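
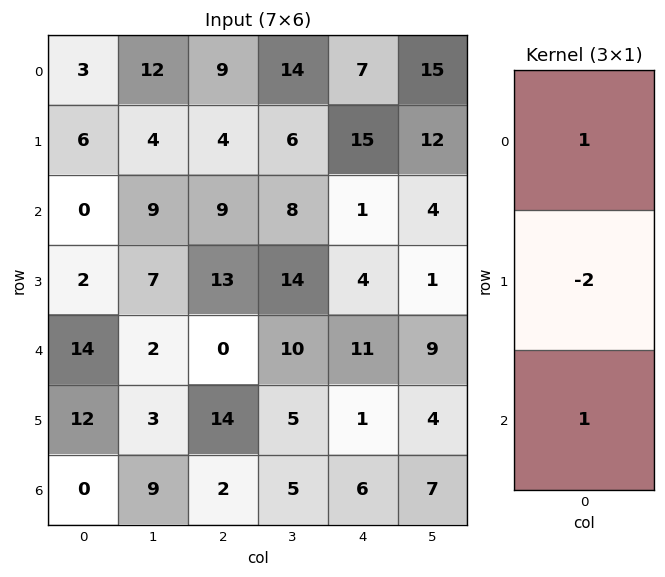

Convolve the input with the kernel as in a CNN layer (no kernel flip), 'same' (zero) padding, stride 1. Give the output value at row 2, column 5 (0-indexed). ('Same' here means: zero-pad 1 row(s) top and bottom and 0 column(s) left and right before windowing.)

The receptive field on the zero-padded input at this output position is [12 / 4 / 1]. Elementwise product with the kernel and sum: 12·1 + 4·-2 + 1·1.

5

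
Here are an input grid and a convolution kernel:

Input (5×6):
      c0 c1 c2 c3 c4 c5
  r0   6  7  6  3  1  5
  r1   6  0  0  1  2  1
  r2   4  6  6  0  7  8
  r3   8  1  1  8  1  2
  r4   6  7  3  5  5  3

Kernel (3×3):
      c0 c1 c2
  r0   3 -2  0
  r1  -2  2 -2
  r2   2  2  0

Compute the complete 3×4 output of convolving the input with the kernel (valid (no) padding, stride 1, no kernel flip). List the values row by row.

Output[0,0]: The receptive field on the input at this output position is [6 7 6 / 6 0 0 / 4 6 6]. Elementwise product with the kernel and sum: 6·3 + 7·-2 + 6·-2 + 0·2 + 0·-2 + 4·2 + 6·2.
Output[0,1]: The receptive field on the input at this output position is [7 6 3 / 0 0 1 / 6 6 0]. Elementwise product with the kernel and sum: 7·3 + 6·-2 + 0·-2 + 0·2 + 1·-2 + 6·2 + 6·2.

12 31 22 21
28 4 -10 15
10 10 46 -12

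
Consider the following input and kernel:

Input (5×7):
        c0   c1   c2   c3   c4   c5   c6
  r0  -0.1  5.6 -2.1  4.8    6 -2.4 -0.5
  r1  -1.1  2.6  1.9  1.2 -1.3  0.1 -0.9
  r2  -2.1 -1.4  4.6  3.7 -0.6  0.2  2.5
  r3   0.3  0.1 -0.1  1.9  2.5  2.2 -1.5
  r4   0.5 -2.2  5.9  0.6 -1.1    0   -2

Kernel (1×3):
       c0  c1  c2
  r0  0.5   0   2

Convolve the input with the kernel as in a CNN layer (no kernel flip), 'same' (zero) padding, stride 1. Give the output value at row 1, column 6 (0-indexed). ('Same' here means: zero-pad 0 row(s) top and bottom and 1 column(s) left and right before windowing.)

The receptive field on the zero-padded input at this output position is [0.1 -0.9 0]. Elementwise product with the kernel and sum: 0.1·0.5 + 0·2.

0.05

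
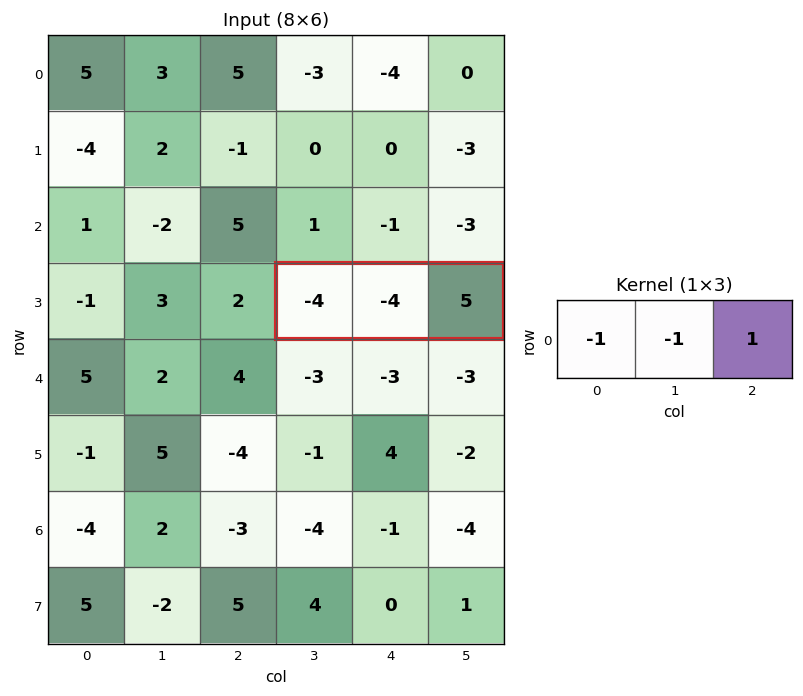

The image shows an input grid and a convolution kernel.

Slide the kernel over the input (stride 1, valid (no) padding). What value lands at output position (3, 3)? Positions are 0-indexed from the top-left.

13

The receptive field on the input at this output position is [-4 -4 5]. Elementwise product with the kernel and sum: -4·-1 + -4·-1 + 5·1.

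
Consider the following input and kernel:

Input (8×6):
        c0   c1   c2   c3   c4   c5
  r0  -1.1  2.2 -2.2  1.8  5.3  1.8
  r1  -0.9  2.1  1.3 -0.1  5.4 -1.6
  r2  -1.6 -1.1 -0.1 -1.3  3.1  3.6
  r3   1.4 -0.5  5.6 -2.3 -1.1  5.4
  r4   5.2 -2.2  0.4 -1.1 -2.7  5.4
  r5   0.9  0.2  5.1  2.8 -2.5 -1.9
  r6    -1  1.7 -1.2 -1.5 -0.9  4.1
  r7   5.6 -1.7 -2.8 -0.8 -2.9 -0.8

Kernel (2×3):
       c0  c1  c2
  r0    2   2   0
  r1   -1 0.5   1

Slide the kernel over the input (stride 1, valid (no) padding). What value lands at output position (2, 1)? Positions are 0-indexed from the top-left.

The receptive field on the input at this output position is [-1.1 -0.1 -1.3 / -0.5 5.6 -2.3]. Elementwise product with the kernel and sum: -1.1·2 + -0.1·2 + -0.5·-1 + 5.6·0.5 + -2.3·1.

-1.4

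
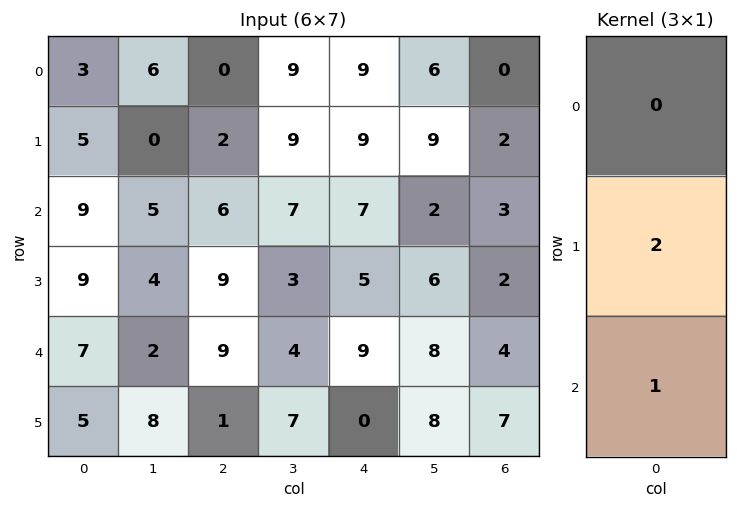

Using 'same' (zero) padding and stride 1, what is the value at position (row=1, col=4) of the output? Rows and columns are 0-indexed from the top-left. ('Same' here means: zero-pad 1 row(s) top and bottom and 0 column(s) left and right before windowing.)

The receptive field on the zero-padded input at this output position is [9 / 9 / 7]. Elementwise product with the kernel and sum: 9·2 + 7·1.

25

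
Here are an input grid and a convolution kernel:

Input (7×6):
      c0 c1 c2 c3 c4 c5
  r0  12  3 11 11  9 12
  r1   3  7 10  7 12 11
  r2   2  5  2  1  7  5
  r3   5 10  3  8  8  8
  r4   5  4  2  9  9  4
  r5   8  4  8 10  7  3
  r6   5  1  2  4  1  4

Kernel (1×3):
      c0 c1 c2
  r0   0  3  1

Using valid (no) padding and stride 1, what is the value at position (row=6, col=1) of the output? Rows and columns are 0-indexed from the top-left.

The receptive field on the input at this output position is [1 2 4]. Elementwise product with the kernel and sum: 2·3 + 4·1.

10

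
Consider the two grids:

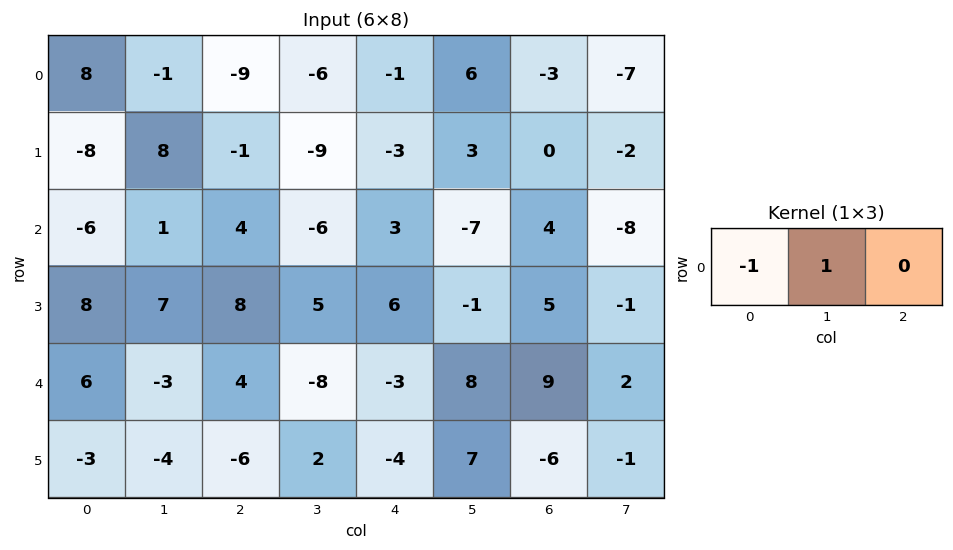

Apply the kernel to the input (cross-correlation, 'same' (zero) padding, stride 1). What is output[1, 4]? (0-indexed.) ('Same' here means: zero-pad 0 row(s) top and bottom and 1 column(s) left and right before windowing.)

6

The receptive field on the zero-padded input at this output position is [-9 -3 3]. Elementwise product with the kernel and sum: -9·-1 + -3·1.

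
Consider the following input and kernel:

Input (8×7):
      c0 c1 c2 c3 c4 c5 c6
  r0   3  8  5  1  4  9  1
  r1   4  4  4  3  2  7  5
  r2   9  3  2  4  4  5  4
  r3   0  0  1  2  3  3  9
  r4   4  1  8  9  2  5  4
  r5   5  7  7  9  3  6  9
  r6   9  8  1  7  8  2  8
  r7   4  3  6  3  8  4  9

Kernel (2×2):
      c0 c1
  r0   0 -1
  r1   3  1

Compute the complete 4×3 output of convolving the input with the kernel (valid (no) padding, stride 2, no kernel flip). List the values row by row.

Output[0,0]: The receptive field on the input at this output position is [3 8 / 4 4]. Elementwise product with the kernel and sum: 8·-1 + 4·3 + 4·1.
Output[0,1]: The receptive field on the input at this output position is [5 1 / 4 3]. Elementwise product with the kernel and sum: 1·-1 + 4·3 + 3·1.

8 14 4
-3 1 7
21 21 10
7 14 26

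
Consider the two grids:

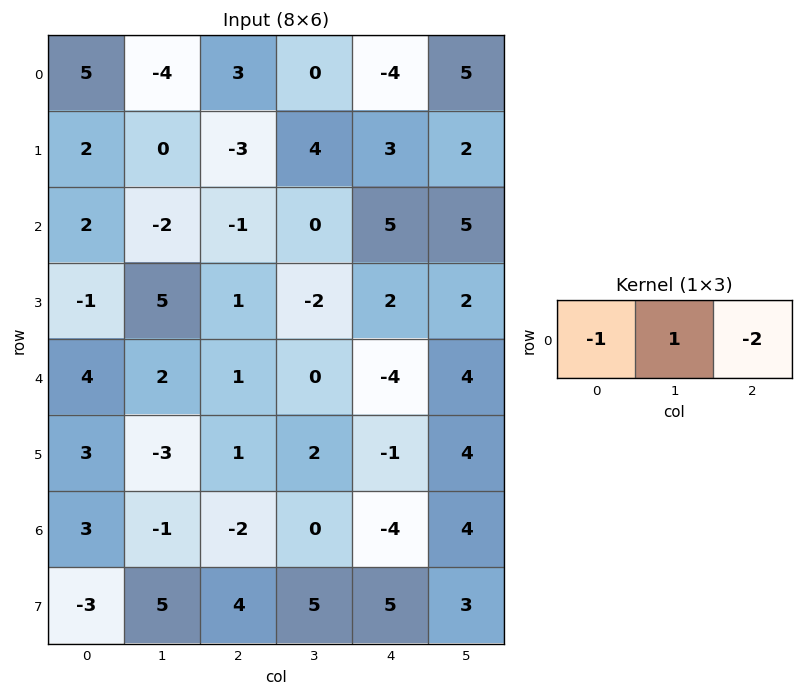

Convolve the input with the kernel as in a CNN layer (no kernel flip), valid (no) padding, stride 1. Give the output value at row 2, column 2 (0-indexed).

-9

The receptive field on the input at this output position is [-1 0 5]. Elementwise product with the kernel and sum: -1·-1 + 0·1 + 5·-2.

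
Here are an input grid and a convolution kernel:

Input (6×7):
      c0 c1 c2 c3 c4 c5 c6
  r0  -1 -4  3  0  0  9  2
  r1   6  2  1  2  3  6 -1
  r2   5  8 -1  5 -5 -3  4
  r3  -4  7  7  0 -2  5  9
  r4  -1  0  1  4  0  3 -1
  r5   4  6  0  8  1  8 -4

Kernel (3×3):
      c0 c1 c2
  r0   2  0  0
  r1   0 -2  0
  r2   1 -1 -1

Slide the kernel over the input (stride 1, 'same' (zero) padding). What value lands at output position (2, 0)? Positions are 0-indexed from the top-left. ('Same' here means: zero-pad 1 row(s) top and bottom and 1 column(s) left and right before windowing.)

-13

The receptive field on the zero-padded input at this output position is [0 6 2 / 0 5 8 / 0 -4 7]. Elementwise product with the kernel and sum: 0·2 + 5·-2 + 0·1 + -4·-1 + 7·-1.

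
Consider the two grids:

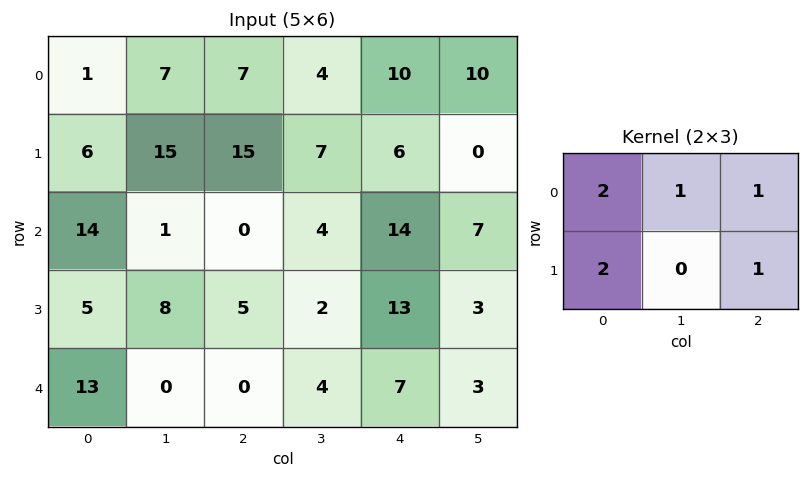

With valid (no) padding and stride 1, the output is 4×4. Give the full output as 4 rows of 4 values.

43 62 64 42
70 58 57 35
44 24 41 36
49 27 32 31

Output[0,0]: The receptive field on the input at this output position is [1 7 7 / 6 15 15]. Elementwise product with the kernel and sum: 1·2 + 7·1 + 7·1 + 6·2 + 15·1.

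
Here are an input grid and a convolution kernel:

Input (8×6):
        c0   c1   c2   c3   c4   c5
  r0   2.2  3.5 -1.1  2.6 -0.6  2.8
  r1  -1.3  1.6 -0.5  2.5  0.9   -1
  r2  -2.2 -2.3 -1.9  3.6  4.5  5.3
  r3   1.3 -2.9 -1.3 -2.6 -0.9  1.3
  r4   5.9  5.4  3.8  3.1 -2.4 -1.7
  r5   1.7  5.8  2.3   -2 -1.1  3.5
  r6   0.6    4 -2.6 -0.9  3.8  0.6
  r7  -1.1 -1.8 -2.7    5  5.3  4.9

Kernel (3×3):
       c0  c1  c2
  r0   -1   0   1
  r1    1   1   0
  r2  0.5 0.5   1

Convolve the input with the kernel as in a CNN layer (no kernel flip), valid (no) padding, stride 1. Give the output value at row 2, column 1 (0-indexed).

The receptive field on the input at this output position is [-2.3 -1.9 3.6 / -2.9 -1.3 -2.6 / 5.4 3.8 3.1]. Elementwise product with the kernel and sum: -2.3·-1 + 3.6·1 + -2.9·1 + -1.3·1 + 5.4·0.5 + 3.8·0.5 + 3.1·1.

9.4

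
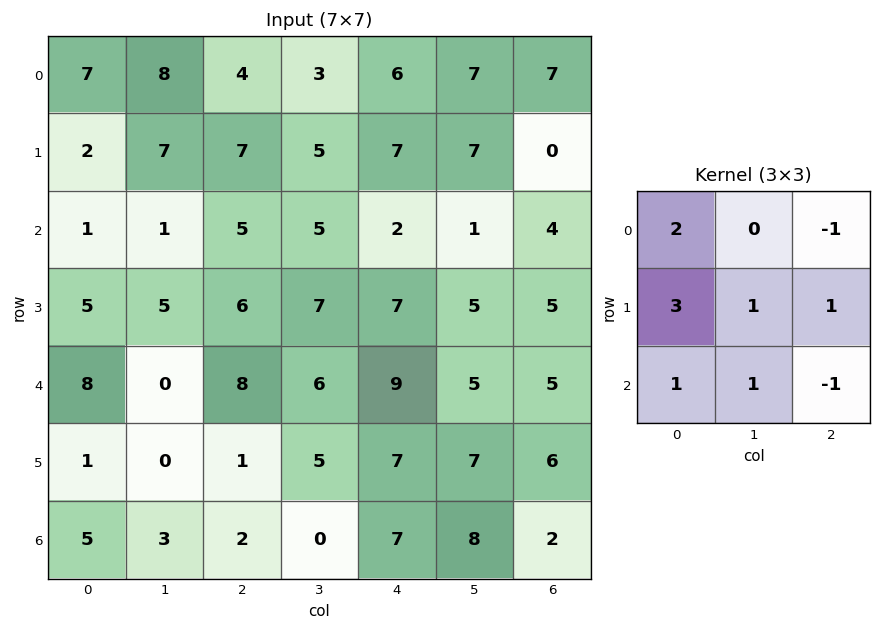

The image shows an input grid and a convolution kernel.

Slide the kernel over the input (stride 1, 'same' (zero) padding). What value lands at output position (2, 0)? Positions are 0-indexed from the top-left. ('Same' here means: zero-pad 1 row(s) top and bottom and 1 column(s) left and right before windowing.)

-5

The receptive field on the zero-padded input at this output position is [0 2 7 / 0 1 1 / 0 5 5]. Elementwise product with the kernel and sum: 0·2 + 7·-1 + 0·3 + 1·1 + 1·1 + 0·1 + 5·1 + 5·-1.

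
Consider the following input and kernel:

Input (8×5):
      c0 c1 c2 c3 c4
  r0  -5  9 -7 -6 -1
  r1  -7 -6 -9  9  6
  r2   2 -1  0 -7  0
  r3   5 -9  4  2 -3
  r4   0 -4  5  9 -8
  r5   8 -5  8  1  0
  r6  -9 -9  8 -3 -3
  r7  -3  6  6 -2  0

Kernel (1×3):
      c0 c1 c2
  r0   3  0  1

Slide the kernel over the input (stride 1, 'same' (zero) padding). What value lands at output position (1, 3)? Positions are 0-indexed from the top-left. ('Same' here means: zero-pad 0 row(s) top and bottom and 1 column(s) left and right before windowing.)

The receptive field on the zero-padded input at this output position is [-9 9 6]. Elementwise product with the kernel and sum: -9·3 + 6·1.

-21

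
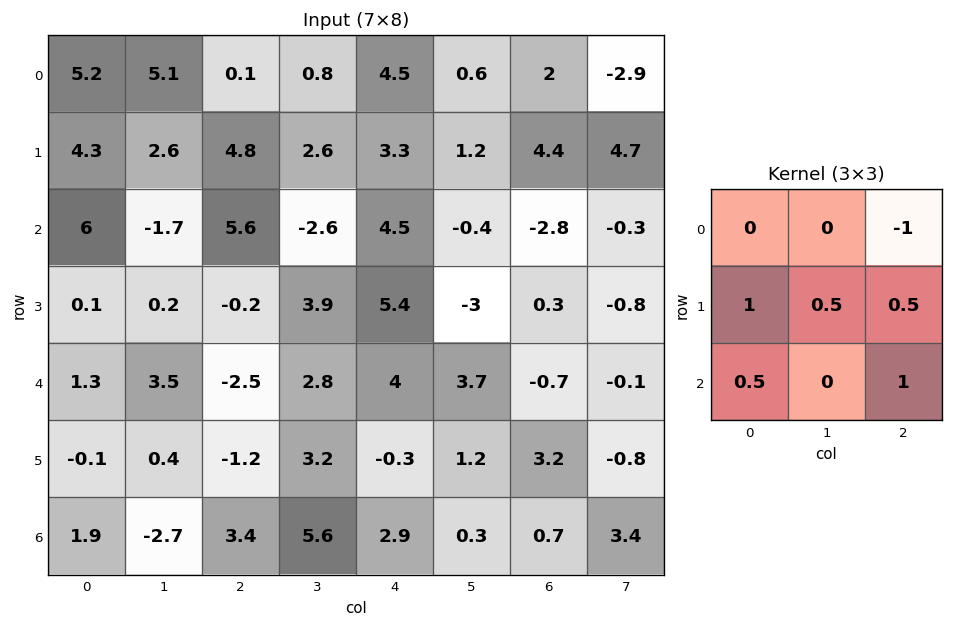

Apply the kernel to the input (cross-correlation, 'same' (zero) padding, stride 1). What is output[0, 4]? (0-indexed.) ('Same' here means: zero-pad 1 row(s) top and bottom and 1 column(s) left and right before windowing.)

5.85

The receptive field on the zero-padded input at this output position is [0 0 0 / 0.8 4.5 0.6 / 2.6 3.3 1.2]. Elementwise product with the kernel and sum: 0·-1 + 0.8·1 + 4.5·0.5 + 0.6·0.5 + 2.6·0.5 + 1.2·1.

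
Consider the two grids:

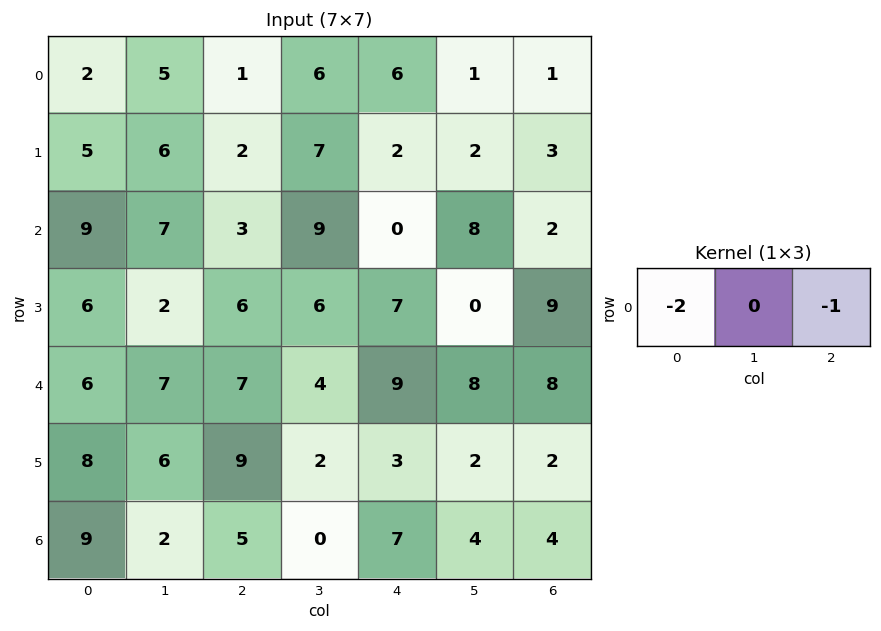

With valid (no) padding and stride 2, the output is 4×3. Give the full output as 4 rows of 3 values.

Output[0,0]: The receptive field on the input at this output position is [2 5 1]. Elementwise product with the kernel and sum: 2·-2 + 1·-1.

-5 -8 -13
-21 -6 -2
-19 -23 -26
-23 -17 -18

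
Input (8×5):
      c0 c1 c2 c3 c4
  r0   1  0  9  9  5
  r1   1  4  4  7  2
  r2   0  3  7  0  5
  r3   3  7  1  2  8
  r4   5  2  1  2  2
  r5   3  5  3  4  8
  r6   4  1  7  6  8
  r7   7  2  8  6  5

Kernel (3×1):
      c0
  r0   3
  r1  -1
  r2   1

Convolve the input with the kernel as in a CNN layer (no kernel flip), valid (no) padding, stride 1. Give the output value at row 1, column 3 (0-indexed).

The receptive field on the input at this output position is [7 / 0 / 2]. Elementwise product with the kernel and sum: 7·3 + 0·-1 + 2·1.

23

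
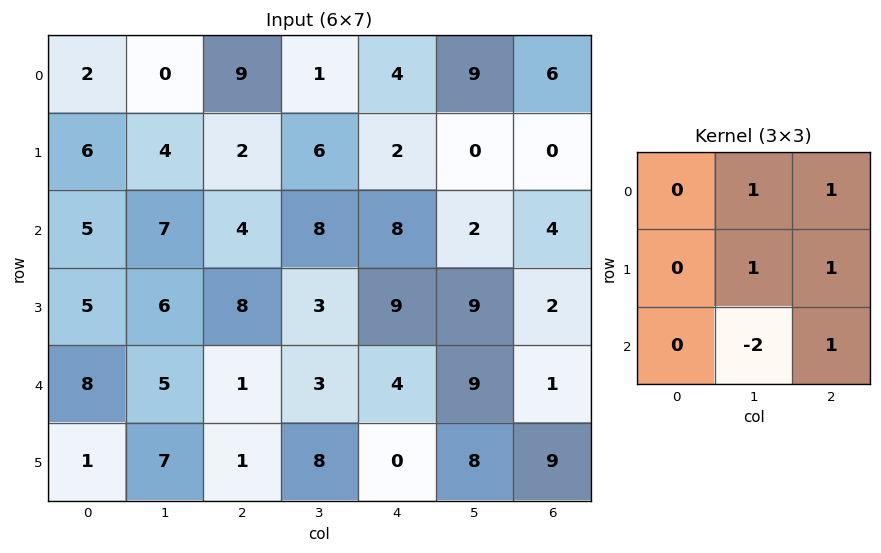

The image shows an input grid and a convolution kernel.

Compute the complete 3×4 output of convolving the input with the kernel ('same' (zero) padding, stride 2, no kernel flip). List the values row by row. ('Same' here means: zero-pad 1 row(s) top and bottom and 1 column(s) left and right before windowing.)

-6 12 9 6
18 7 3 0
29 21 39 -15

Output[0,0]: The receptive field on the zero-padded input at this output position is [0 0 0 / 0 2 0 / 0 6 4]. Elementwise product with the kernel and sum: 0·1 + 0·1 + 2·1 + 0·1 + 6·-2 + 4·1.
Output[0,1]: The receptive field on the zero-padded input at this output position is [0 0 0 / 0 9 1 / 4 2 6]. Elementwise product with the kernel and sum: 0·1 + 0·1 + 9·1 + 1·1 + 2·-2 + 6·1.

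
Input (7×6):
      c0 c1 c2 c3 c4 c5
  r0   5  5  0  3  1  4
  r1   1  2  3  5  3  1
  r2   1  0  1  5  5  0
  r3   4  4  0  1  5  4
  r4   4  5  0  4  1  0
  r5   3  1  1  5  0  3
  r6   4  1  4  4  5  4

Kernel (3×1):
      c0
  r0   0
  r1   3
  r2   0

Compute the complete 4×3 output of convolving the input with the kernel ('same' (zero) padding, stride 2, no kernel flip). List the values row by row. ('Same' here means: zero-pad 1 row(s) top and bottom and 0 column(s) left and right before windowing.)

Output[0,0]: The receptive field on the zero-padded input at this output position is [0 / 5 / 1]. Elementwise product with the kernel and sum: 5·3.

15 0 3
3 3 15
12 0 3
12 12 15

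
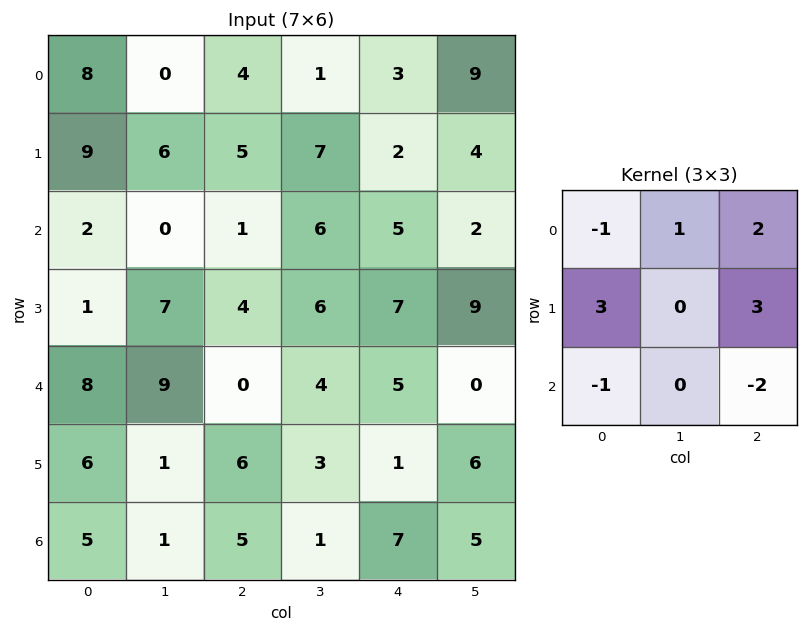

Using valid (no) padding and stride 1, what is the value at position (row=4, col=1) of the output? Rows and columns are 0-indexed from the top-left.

The receptive field on the input at this output position is [9 0 4 / 1 6 3 / 1 5 1]. Elementwise product with the kernel and sum: 9·-1 + 0·1 + 4·2 + 1·3 + 3·3 + 1·-1 + 1·-2.

8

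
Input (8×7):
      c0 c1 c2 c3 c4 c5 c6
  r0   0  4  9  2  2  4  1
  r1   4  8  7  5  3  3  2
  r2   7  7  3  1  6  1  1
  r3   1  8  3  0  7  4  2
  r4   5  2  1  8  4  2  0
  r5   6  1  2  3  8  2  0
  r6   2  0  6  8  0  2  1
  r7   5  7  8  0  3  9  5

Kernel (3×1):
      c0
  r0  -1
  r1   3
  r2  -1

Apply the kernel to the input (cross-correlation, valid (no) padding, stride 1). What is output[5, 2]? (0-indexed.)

8

The receptive field on the input at this output position is [2 / 6 / 8]. Elementwise product with the kernel and sum: 2·-1 + 6·3 + 8·-1.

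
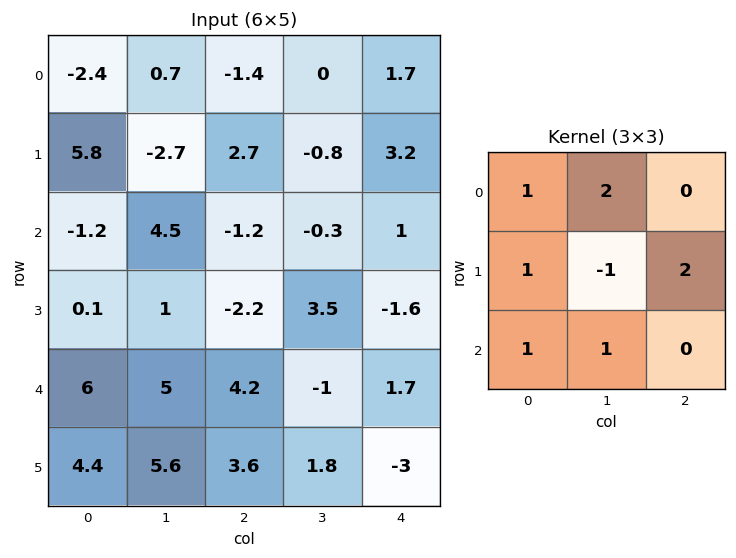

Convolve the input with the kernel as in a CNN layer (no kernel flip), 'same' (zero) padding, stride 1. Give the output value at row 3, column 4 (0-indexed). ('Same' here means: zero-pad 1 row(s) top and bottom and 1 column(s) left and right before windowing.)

The receptive field on the zero-padded input at this output position is [-0.3 1 0 / 3.5 -1.6 0 / -1 1.7 0]. Elementwise product with the kernel and sum: -0.3·1 + 1·2 + 3.5·1 + -1.6·-1 + 0·2 + -1·1 + 1.7·1.

7.5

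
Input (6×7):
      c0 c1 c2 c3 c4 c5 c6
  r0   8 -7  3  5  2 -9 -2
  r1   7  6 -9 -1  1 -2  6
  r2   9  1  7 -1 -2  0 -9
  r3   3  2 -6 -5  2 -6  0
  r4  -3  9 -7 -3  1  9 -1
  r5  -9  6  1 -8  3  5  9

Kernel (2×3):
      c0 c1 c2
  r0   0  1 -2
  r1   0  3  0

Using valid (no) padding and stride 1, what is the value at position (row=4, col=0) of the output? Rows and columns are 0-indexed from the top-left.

41

The receptive field on the input at this output position is [-3 9 -7 / -9 6 1]. Elementwise product with the kernel and sum: 9·1 + -7·-2 + 6·3.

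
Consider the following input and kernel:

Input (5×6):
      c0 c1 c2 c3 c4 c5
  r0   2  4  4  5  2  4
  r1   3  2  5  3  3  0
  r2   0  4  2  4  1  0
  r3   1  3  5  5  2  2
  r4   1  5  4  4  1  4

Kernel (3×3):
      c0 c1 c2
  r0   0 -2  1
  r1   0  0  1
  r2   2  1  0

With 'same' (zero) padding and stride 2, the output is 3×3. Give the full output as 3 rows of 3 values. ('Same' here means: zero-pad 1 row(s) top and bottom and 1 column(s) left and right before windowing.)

Output[0,0]: The receptive field on the zero-padded input at this output position is [0 0 0 / 0 2 4 / 0 3 2]. Elementwise product with the kernel and sum: 0·-2 + 0·1 + 4·1 + 0·2 + 3·1.

7 14 13
1 8 6
6 -1 2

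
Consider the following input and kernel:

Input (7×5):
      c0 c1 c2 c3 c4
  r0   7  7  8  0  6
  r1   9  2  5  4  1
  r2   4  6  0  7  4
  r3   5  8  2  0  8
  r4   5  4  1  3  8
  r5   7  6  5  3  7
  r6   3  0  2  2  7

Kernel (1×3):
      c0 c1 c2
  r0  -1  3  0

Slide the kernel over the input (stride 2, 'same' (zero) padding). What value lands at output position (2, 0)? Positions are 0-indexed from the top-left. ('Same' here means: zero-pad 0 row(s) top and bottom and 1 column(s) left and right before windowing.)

The receptive field on the zero-padded input at this output position is [0 5 4]. Elementwise product with the kernel and sum: 0·-1 + 5·3.

15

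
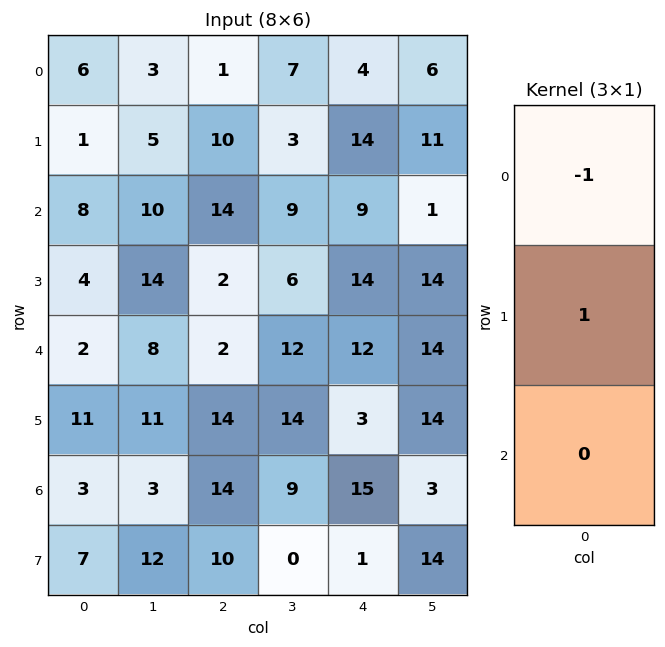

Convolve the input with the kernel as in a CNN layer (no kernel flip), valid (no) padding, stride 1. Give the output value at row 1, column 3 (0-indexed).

6

The receptive field on the input at this output position is [3 / 9 / 6]. Elementwise product with the kernel and sum: 3·-1 + 9·1.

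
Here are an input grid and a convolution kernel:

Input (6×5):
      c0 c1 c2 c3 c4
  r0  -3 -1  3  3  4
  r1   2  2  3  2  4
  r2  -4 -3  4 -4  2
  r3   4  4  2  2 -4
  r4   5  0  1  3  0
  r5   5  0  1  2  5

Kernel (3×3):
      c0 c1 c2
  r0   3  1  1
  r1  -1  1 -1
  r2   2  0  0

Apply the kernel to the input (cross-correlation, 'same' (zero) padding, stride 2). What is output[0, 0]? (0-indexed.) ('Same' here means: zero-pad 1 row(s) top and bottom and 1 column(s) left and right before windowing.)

-2

The receptive field on the zero-padded input at this output position is [0 0 0 / 0 -3 -1 / 0 2 2]. Elementwise product with the kernel and sum: 0·3 + 0·1 + 0·1 + 0·-1 + -3·1 + -1·-1 + 0·2.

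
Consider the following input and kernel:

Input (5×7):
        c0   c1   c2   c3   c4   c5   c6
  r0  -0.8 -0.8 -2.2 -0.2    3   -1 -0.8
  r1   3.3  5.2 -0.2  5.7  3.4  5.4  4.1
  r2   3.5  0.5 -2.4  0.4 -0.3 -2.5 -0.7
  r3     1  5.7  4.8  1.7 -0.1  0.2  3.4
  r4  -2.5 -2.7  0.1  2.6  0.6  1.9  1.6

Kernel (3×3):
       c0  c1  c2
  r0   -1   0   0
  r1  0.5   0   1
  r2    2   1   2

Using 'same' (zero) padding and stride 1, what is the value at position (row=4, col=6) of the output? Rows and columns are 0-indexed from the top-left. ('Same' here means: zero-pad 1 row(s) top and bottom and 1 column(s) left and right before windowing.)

The receptive field on the zero-padded input at this output position is [0.2 3.4 0 / 1.9 1.6 0 / 0 0 0]. Elementwise product with the kernel and sum: 0.2·-1 + 1.9·0.5 + 0·1 + 0·2 + 0·1 + 0·2.

0.75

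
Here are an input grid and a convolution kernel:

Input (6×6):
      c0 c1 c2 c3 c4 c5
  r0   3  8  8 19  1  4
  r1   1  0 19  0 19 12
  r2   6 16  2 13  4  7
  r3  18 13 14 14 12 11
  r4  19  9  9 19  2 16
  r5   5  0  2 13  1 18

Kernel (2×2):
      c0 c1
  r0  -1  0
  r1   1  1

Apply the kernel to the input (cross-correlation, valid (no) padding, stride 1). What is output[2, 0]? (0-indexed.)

The receptive field on the input at this output position is [6 16 / 18 13]. Elementwise product with the kernel and sum: 6·-1 + 18·1 + 13·1.

25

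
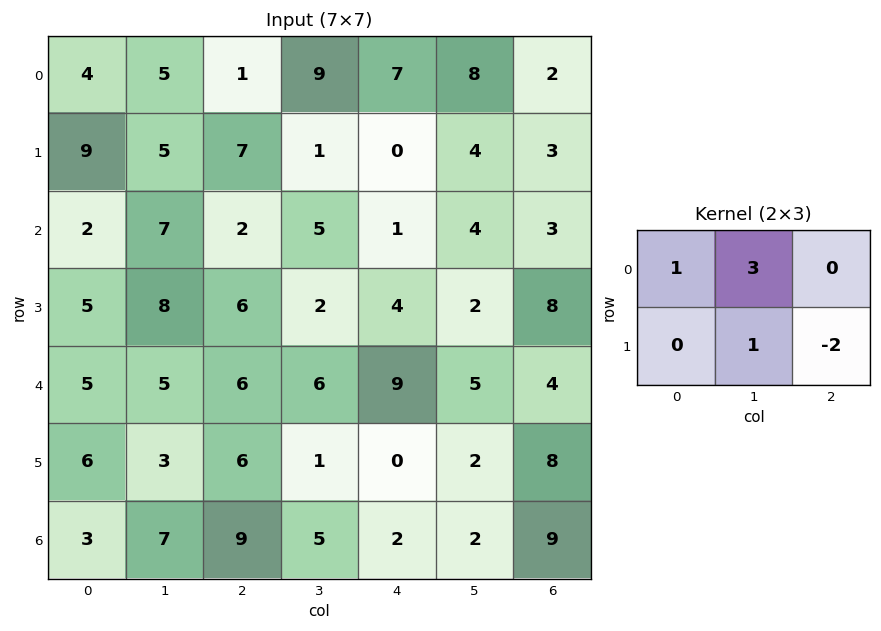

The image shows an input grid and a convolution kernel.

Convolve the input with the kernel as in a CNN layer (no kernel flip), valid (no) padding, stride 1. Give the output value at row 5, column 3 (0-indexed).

-1

The receptive field on the input at this output position is [1 0 2 / 5 2 2]. Elementwise product with the kernel and sum: 1·1 + 0·3 + 2·1 + 2·-2.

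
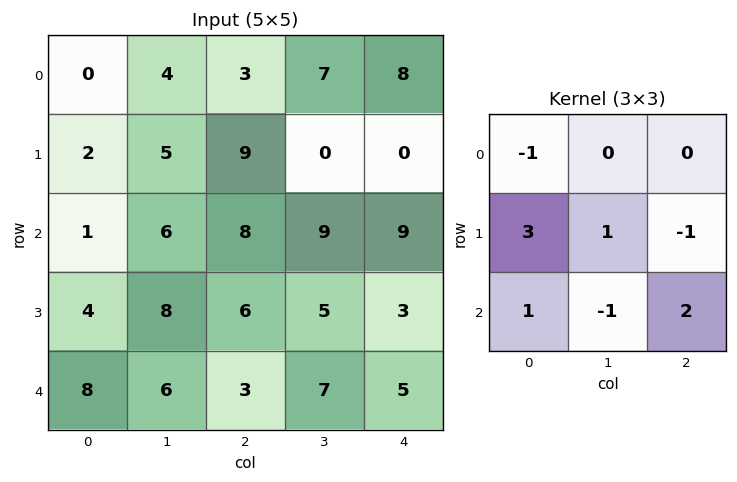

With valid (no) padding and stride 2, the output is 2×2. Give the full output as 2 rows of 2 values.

13 41
21 18

Output[0,0]: The receptive field on the input at this output position is [0 4 3 / 2 5 9 / 1 6 8]. Elementwise product with the kernel and sum: 0·-1 + 2·3 + 5·1 + 9·-1 + 1·1 + 6·-1 + 8·2.
Output[0,1]: The receptive field on the input at this output position is [3 7 8 / 9 0 0 / 8 9 9]. Elementwise product with the kernel and sum: 3·-1 + 9·3 + 0·1 + 0·-1 + 8·1 + 9·-1 + 9·2.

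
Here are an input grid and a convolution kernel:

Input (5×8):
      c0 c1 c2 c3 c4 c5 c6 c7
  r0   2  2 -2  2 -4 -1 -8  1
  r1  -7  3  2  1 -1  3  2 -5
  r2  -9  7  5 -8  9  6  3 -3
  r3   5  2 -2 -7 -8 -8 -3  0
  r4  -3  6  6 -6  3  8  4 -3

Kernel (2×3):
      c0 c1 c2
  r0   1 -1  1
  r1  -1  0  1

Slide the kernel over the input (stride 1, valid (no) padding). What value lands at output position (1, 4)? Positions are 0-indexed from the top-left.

-8

The receptive field on the input at this output position is [-1 3 2 / 9 6 3]. Elementwise product with the kernel and sum: -1·1 + 3·-1 + 2·1 + 9·-1 + 3·1.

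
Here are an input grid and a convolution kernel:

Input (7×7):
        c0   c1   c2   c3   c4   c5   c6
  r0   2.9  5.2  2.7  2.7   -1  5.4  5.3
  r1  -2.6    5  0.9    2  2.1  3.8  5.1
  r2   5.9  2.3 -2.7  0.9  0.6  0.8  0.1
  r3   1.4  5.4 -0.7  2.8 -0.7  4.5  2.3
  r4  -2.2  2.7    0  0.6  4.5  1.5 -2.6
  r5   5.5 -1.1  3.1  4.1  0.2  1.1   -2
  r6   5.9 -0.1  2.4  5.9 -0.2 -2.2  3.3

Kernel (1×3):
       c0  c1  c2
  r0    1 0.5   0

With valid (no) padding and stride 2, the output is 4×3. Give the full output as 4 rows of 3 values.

5.5 4.05 1.7
7.05 -2.25 1
-0.85 0.3 5.25
5.85 5.35 -1.3

Output[0,0]: The receptive field on the input at this output position is [2.9 5.2 2.7]. Elementwise product with the kernel and sum: 2.9·1 + 5.2·0.5.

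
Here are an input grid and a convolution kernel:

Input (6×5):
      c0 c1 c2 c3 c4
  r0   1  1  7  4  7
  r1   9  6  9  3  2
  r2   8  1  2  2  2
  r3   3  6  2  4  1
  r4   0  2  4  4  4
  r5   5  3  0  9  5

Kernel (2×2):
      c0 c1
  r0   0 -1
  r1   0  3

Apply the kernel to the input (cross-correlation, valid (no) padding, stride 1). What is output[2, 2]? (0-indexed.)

The receptive field on the input at this output position is [2 2 / 2 4]. Elementwise product with the kernel and sum: 2·-1 + 4·3.

10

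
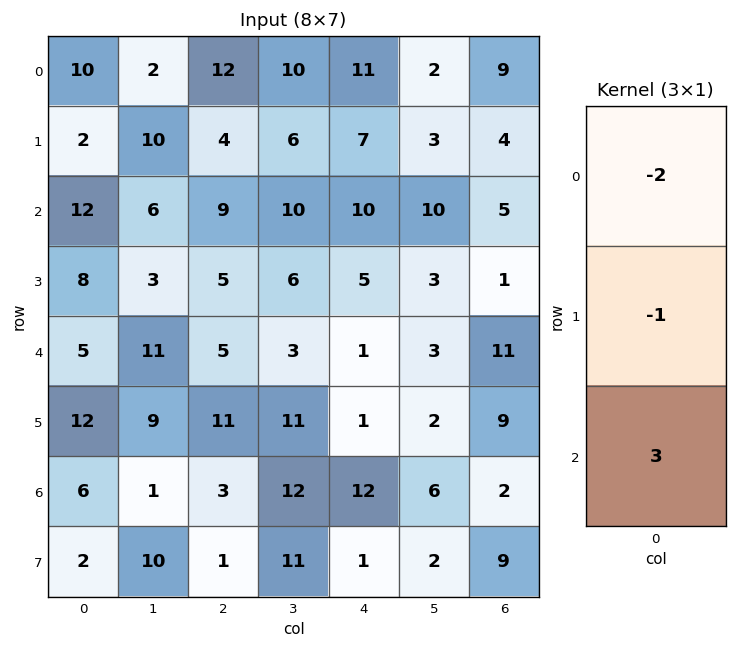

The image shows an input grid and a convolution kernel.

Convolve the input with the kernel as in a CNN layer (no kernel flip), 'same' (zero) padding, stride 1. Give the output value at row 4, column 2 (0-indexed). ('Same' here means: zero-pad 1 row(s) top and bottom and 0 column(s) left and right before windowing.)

The receptive field on the zero-padded input at this output position is [5 / 5 / 11]. Elementwise product with the kernel and sum: 5·-2 + 5·-1 + 11·3.

18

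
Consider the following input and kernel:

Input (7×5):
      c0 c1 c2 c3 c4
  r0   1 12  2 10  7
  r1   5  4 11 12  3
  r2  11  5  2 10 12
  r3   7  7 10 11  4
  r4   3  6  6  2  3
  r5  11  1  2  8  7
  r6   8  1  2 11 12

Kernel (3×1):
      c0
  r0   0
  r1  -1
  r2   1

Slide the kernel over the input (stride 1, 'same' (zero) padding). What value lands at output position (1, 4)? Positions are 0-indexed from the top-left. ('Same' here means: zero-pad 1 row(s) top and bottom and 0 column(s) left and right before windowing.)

9

The receptive field on the zero-padded input at this output position is [7 / 3 / 12]. Elementwise product with the kernel and sum: 3·-1 + 12·1.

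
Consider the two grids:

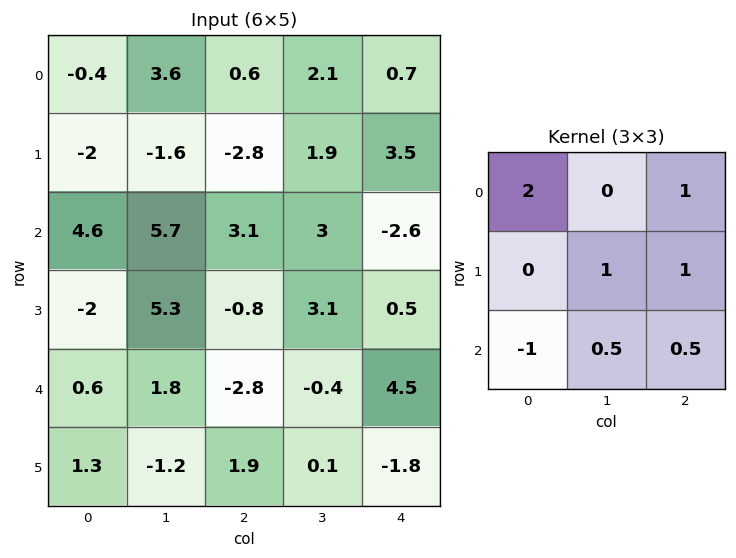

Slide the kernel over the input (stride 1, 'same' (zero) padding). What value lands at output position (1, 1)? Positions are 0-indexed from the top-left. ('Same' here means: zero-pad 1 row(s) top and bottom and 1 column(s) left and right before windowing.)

-4.8

The receptive field on the zero-padded input at this output position is [-0.4 3.6 0.6 / -2 -1.6 -2.8 / 4.6 5.7 3.1]. Elementwise product with the kernel and sum: -0.4·2 + 0.6·1 + -1.6·1 + -2.8·1 + 4.6·-1 + 5.7·0.5 + 3.1·0.5.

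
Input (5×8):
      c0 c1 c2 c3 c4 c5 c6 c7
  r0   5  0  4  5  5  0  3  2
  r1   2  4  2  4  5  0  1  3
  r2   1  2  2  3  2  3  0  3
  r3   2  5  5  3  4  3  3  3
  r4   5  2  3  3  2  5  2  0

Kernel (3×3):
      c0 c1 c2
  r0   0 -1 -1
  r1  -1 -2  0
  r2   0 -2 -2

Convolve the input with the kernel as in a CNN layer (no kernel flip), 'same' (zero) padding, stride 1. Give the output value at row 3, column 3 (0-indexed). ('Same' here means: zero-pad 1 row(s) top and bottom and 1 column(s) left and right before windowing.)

-26

The receptive field on the zero-padded input at this output position is [2 3 2 / 5 3 4 / 3 3 2]. Elementwise product with the kernel and sum: 3·-1 + 2·-1 + 5·-1 + 3·-2 + 3·-2 + 2·-2.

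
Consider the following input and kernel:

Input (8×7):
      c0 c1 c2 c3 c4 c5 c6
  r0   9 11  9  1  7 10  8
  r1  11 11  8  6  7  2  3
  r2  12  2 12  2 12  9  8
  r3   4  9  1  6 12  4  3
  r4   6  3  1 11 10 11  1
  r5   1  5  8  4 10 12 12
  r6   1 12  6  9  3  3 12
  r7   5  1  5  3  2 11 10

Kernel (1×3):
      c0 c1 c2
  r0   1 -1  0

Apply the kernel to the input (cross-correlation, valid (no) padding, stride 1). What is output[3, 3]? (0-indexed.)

-6

The receptive field on the input at this output position is [6 12 4]. Elementwise product with the kernel and sum: 6·1 + 12·-1.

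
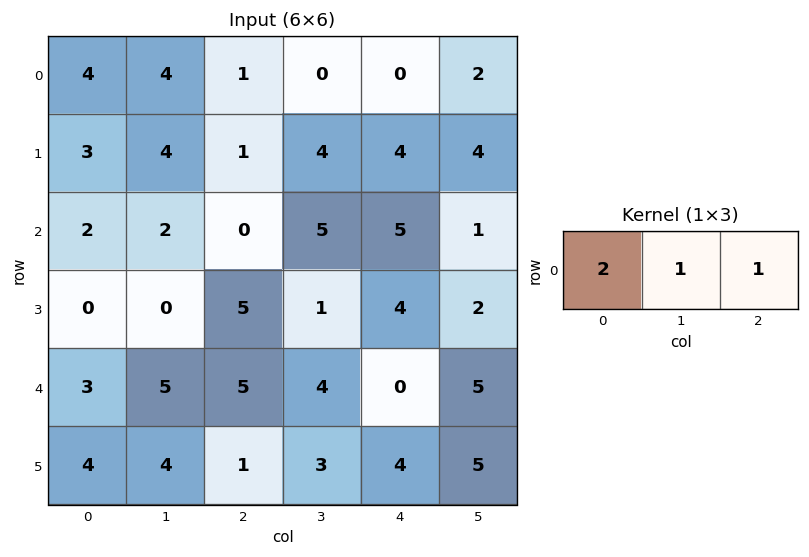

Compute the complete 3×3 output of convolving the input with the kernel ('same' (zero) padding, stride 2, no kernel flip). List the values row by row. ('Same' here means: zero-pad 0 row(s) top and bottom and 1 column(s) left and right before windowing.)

Output[0,0]: The receptive field on the zero-padded input at this output position is [0 4 4]. Elementwise product with the kernel and sum: 0·2 + 4·1 + 4·1.

8 9 2
4 9 16
8 19 13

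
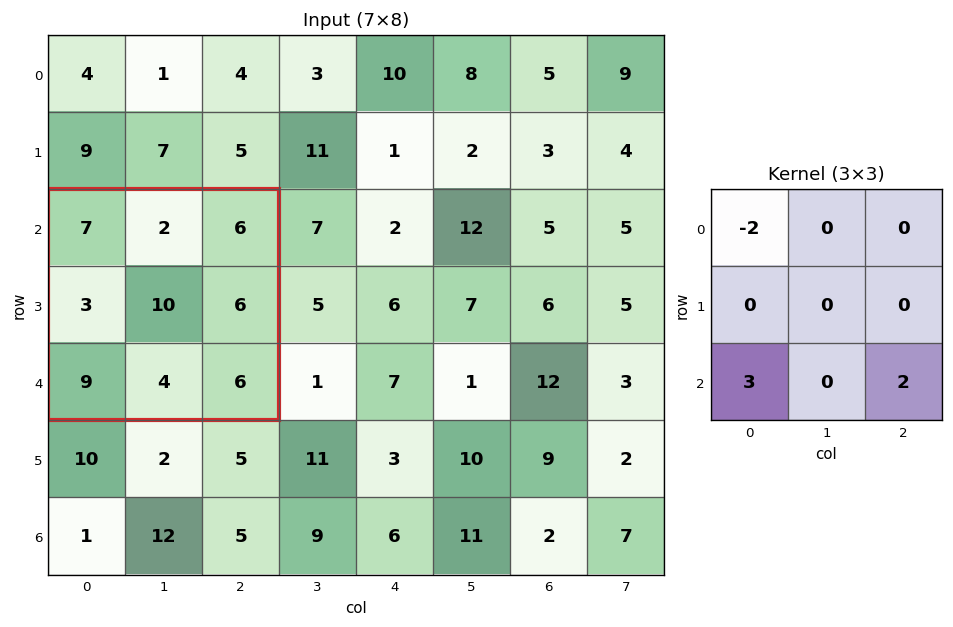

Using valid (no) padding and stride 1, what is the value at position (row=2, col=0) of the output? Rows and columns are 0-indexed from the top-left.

The receptive field on the input at this output position is [7 2 6 / 3 10 6 / 9 4 6]. Elementwise product with the kernel and sum: 7·-2 + 9·3 + 6·2.

25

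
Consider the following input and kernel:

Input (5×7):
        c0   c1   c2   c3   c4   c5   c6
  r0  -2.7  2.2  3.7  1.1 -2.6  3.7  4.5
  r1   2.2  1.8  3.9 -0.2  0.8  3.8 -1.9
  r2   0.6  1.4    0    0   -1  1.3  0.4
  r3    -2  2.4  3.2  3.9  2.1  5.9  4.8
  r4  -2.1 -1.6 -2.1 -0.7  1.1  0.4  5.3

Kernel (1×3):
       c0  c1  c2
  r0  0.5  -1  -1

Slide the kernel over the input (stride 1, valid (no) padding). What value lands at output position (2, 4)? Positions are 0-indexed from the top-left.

-2.2

The receptive field on the input at this output position is [-1 1.3 0.4]. Elementwise product with the kernel and sum: -1·0.5 + 1.3·-1 + 0.4·-1.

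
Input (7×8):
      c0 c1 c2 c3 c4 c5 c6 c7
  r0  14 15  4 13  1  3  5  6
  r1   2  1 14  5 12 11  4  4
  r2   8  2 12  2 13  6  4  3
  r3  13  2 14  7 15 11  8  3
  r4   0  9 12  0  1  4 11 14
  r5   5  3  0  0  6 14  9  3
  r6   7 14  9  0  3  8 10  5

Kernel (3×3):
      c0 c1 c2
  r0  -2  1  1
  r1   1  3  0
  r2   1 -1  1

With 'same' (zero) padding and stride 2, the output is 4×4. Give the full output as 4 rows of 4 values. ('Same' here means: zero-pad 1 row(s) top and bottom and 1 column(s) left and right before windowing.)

41 19 20 29
16 50 57 10
13 65 23 34
29 35 29 22

Output[0,0]: The receptive field on the zero-padded input at this output position is [0 0 0 / 0 14 15 / 0 2 1]. Elementwise product with the kernel and sum: 0·-2 + 0·1 + 0·1 + 0·1 + 14·3 + 0·1 + 2·-1 + 1·1.
Output[0,1]: The receptive field on the zero-padded input at this output position is [0 0 0 / 15 4 13 / 1 14 5]. Elementwise product with the kernel and sum: 0·-2 + 0·1 + 0·1 + 15·1 + 4·3 + 1·1 + 14·-1 + 5·1.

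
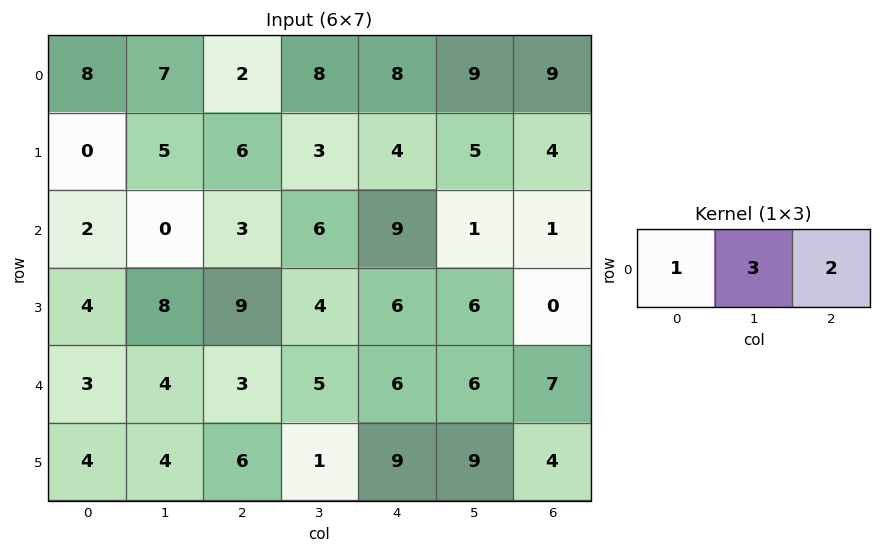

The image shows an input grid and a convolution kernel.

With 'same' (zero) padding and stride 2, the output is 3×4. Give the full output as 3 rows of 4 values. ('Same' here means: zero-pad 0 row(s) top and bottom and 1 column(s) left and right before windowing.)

Output[0,0]: The receptive field on the zero-padded input at this output position is [0 8 7]. Elementwise product with the kernel and sum: 0·1 + 8·3 + 7·2.
Output[0,1]: The receptive field on the zero-padded input at this output position is [7 2 8]. Elementwise product with the kernel and sum: 7·1 + 2·3 + 8·2.

38 29 50 36
6 21 35 4
17 23 35 27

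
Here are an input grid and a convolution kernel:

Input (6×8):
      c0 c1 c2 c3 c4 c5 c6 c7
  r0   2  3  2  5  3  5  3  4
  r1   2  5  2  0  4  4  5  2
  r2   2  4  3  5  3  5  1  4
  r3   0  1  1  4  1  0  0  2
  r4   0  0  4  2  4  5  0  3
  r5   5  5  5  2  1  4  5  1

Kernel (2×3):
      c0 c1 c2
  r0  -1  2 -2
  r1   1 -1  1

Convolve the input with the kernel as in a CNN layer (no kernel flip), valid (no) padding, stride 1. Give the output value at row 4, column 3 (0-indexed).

1

The receptive field on the input at this output position is [2 4 5 / 2 1 4]. Elementwise product with the kernel and sum: 2·-1 + 4·2 + 5·-2 + 2·1 + 1·-1 + 4·1.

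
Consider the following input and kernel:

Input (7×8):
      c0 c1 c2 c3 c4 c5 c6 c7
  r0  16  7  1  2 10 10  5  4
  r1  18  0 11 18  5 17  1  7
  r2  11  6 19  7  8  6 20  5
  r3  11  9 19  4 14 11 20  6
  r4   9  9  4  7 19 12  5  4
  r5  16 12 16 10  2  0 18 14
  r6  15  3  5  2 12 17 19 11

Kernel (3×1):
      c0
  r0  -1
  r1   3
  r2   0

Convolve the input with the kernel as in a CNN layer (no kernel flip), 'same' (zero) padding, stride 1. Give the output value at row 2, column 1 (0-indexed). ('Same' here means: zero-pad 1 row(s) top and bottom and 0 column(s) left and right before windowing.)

18

The receptive field on the zero-padded input at this output position is [0 / 6 / 9]. Elementwise product with the kernel and sum: 0·-1 + 6·3.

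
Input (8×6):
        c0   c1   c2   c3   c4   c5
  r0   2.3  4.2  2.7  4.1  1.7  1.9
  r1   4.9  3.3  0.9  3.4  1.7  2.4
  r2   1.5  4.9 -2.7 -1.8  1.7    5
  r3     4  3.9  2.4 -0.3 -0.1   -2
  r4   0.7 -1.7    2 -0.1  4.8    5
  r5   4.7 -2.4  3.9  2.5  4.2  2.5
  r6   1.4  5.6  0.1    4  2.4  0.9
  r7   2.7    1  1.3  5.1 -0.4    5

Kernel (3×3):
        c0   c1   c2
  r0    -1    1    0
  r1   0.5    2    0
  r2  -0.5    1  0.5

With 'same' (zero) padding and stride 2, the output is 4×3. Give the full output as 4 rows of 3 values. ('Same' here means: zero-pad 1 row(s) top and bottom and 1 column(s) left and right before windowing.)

Output[0,0]: The receptive field on the zero-padded input at this output position is [0 0 0 / 0 2.3 4.2 / 0 4.9 3.3]. Elementwise product with the kernel and sum: 0·-1 + 0·1 + 0·0.5 + 2.3·2 + 0·-0.5 + 4.9·1 + 3.3·0.5.

11.15 8.45 6.65
13.85 -5.05 -0.15
8.9 8 13.95
10.7 12.65 8.05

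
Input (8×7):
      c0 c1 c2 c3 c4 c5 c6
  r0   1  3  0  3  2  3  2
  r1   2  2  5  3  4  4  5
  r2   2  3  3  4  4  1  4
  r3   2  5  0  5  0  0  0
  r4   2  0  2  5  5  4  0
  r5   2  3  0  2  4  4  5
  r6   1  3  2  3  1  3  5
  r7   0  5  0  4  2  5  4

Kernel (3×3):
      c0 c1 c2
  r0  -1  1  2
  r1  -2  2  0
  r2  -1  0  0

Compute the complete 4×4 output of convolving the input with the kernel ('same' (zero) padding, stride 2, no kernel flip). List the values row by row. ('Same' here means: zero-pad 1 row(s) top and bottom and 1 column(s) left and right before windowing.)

2 -8 -5 -6
10 4 4 7
16 6 -7 -12
10 -6 2 0

Output[0,0]: The receptive field on the zero-padded input at this output position is [0 0 0 / 0 1 3 / 0 2 2]. Elementwise product with the kernel and sum: 0·-1 + 0·1 + 0·2 + 0·-2 + 1·2 + 0·-1.
Output[0,1]: The receptive field on the zero-padded input at this output position is [0 0 0 / 3 0 3 / 2 5 3]. Elementwise product with the kernel and sum: 0·-1 + 0·1 + 0·2 + 3·-2 + 0·2 + 2·-1.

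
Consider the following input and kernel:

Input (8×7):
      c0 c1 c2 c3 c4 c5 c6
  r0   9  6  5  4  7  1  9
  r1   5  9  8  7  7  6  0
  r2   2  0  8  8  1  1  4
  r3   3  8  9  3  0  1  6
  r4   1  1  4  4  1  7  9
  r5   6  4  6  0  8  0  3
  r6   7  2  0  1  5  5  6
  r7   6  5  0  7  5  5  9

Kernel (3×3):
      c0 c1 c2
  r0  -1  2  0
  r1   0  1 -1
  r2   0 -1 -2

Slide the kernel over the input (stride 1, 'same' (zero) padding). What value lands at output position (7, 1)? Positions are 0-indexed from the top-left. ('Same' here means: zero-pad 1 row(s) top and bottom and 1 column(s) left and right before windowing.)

The receptive field on the zero-padded input at this output position is [7 2 0 / 6 5 0 / 0 0 0]. Elementwise product with the kernel and sum: 7·-1 + 2·2 + 5·1 + 0·-1 + 0·-1 + 0·-2.

2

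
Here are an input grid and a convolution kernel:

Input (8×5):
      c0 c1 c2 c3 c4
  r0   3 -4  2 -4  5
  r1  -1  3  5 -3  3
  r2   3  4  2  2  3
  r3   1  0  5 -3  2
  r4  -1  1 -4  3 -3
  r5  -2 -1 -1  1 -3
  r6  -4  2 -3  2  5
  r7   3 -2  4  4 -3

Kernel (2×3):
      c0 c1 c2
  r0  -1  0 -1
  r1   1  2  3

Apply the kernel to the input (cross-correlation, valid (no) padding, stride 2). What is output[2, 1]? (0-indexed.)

The receptive field on the input at this output position is [-4 3 -3 / -1 1 -3]. Elementwise product with the kernel and sum: -4·-1 + -3·-1 + -1·1 + 1·2 + -3·3.

-1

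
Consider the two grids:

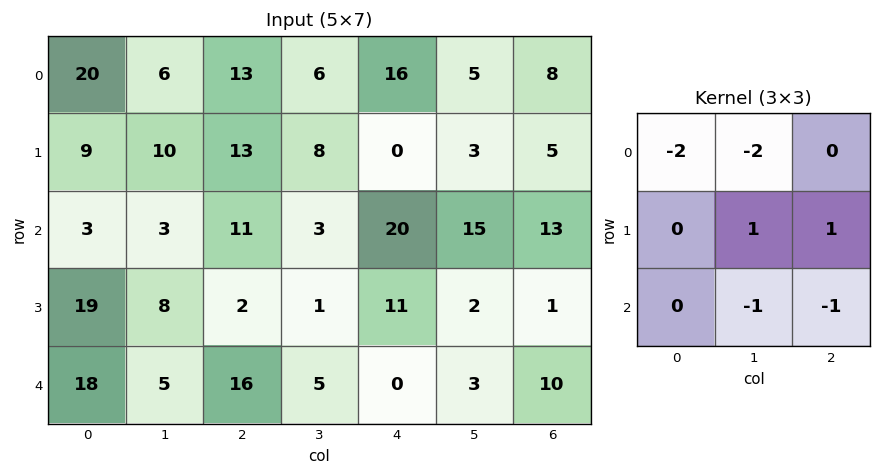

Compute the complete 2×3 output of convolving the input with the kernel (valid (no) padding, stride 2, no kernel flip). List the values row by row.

-43 -53 -62
-23 -21 -80

Output[0,0]: The receptive field on the input at this output position is [20 6 13 / 9 10 13 / 3 3 11]. Elementwise product with the kernel and sum: 20·-2 + 6·-2 + 10·1 + 13·1 + 3·-1 + 11·-1.
Output[0,1]: The receptive field on the input at this output position is [13 6 16 / 13 8 0 / 11 3 20]. Elementwise product with the kernel and sum: 13·-2 + 6·-2 + 8·1 + 0·1 + 3·-1 + 20·-1.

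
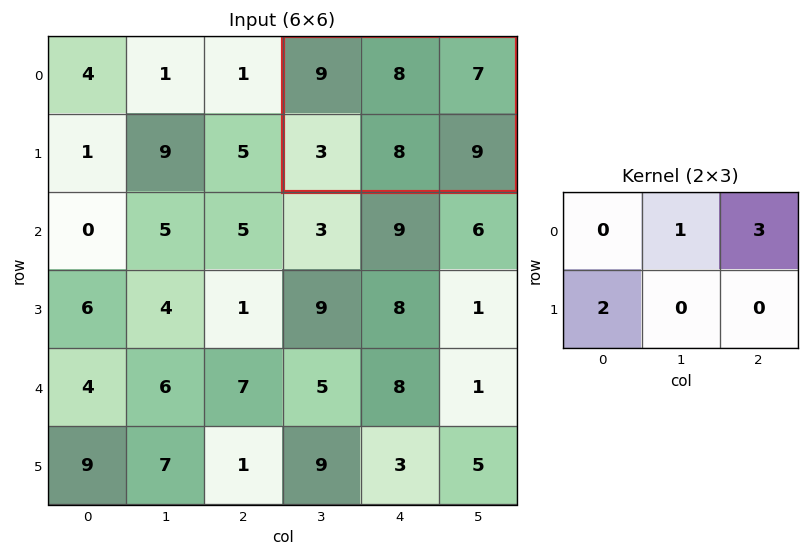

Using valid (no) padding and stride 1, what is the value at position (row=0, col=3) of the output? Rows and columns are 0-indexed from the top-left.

The receptive field on the input at this output position is [9 8 7 / 3 8 9]. Elementwise product with the kernel and sum: 8·1 + 7·3 + 3·2.

35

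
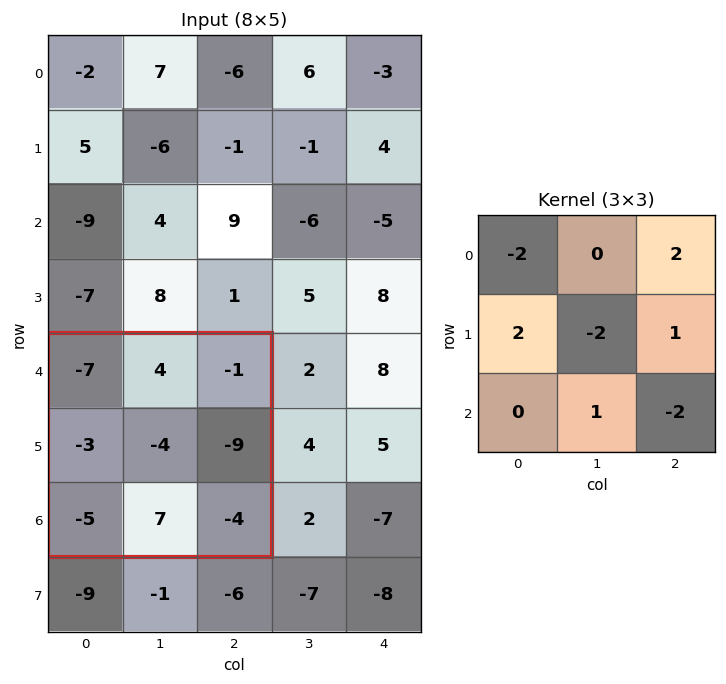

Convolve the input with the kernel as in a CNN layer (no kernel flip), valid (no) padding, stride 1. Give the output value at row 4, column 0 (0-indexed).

The receptive field on the input at this output position is [-7 4 -1 / -3 -4 -9 / -5 7 -4]. Elementwise product with the kernel and sum: -7·-2 + -1·2 + -3·2 + -4·-2 + -9·1 + 7·1 + -4·-2.

20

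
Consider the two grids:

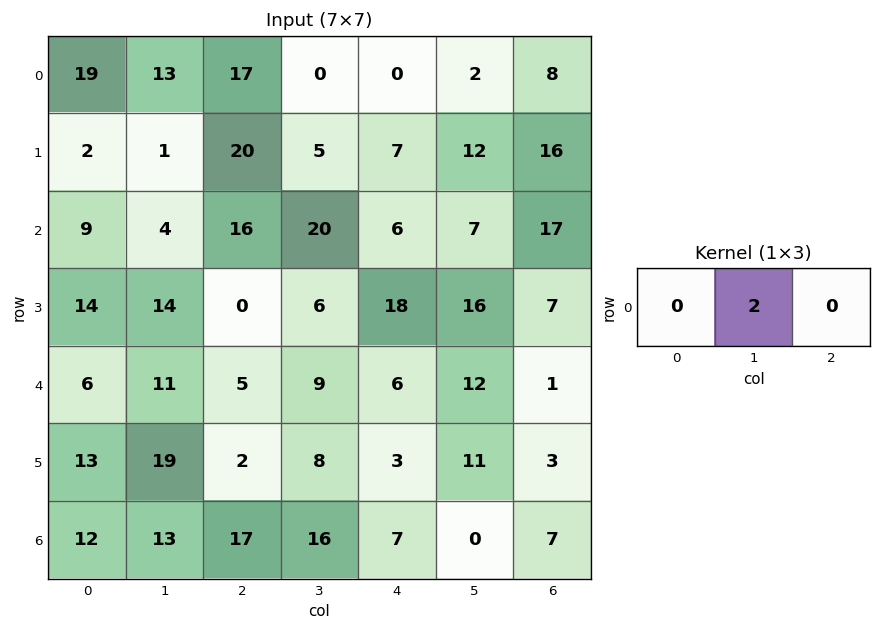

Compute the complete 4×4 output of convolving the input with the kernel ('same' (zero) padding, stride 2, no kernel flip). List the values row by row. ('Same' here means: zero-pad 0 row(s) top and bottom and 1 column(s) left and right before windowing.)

38 34 0 16
18 32 12 34
12 10 12 2
24 34 14 14

Output[0,0]: The receptive field on the zero-padded input at this output position is [0 19 13]. Elementwise product with the kernel and sum: 19·2.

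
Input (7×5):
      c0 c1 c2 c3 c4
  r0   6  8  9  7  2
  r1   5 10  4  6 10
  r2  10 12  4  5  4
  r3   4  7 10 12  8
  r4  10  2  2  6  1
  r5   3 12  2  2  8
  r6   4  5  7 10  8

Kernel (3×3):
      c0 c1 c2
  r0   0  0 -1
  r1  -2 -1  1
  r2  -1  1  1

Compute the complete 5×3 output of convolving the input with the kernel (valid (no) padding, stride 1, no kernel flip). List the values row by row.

Output[0,0]: The receptive field on the input at this output position is [6 8 9 / 5 10 4 / 10 12 4]. Elementwise product with the kernel and sum: 9·-1 + 5·-2 + 10·-1 + 4·1 + 10·-1 + 12·1 + 4·1.
Output[0,1]: The receptive field on the input at this output position is [8 9 7 / 10 4 6 / 12 4 5]. Elementwise product with the kernel and sum: 7·-1 + 10·-2 + 4·-1 + 6·1 + 12·-1 + 4·1 + 5·1.

-19 -28 -1
-19 -14 -9
-15 -11 -23
-19 -20 -9
-10 -18 12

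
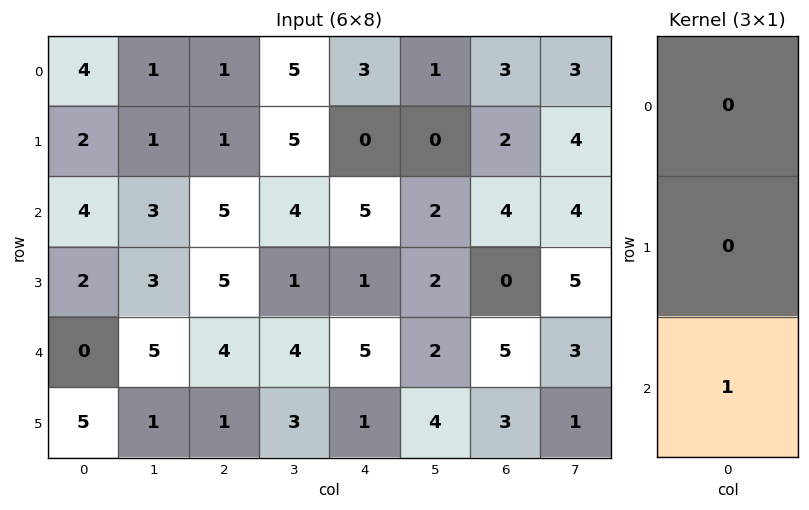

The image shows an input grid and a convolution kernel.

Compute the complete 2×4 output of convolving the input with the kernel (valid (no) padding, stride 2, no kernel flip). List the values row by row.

4 5 5 4
0 4 5 5

Output[0,0]: The receptive field on the input at this output position is [4 / 2 / 4]. Elementwise product with the kernel and sum: 4·1.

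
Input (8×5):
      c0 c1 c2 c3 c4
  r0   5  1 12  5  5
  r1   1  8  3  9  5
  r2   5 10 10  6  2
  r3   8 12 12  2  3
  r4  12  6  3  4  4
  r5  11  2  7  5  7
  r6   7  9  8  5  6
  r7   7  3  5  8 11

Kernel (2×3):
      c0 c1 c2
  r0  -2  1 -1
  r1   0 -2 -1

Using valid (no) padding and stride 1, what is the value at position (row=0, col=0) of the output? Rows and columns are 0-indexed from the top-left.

The receptive field on the input at this output position is [5 1 12 / 1 8 3]. Elementwise product with the kernel and sum: 5·-2 + 1·1 + 12·-1 + 8·-2 + 3·-1.

-40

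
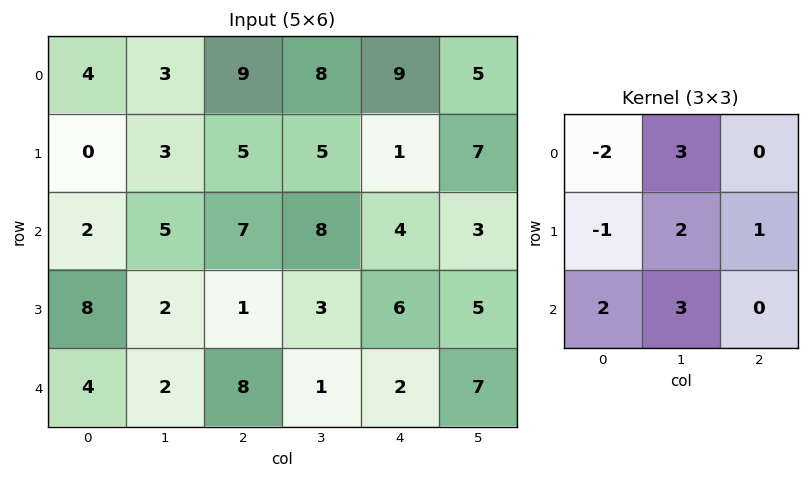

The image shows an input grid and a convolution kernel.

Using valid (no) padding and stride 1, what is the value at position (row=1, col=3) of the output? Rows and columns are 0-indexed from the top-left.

The receptive field on the input at this output position is [5 1 7 / 8 4 3 / 3 6 5]. Elementwise product with the kernel and sum: 5·-2 + 1·3 + 8·-1 + 4·2 + 3·1 + 3·2 + 6·3.

20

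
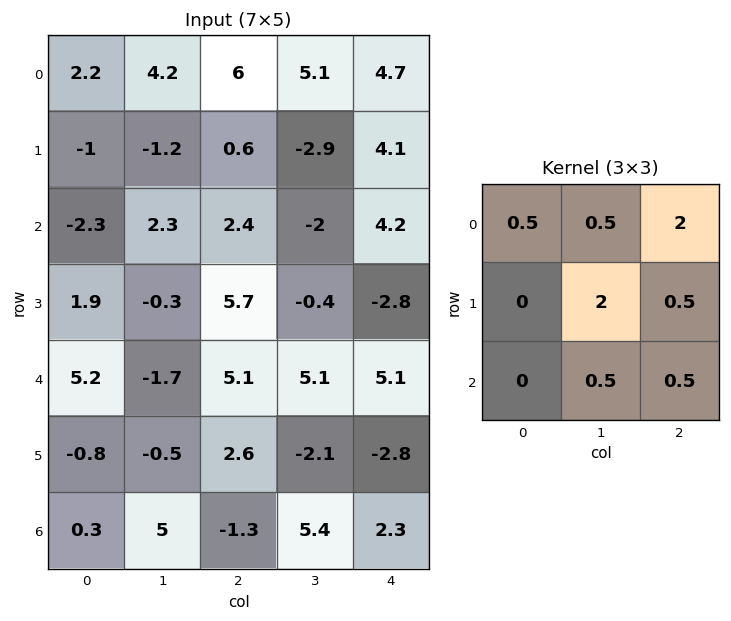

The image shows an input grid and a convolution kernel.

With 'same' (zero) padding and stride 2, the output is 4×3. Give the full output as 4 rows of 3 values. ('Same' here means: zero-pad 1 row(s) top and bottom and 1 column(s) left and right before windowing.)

5.4 13.4 11.45
-5.55 0.35 7.6
9.25 14.9 7.2
1.7 -3.05 2.15

Output[0,0]: The receptive field on the zero-padded input at this output position is [0 0 0 / 0 2.2 4.2 / 0 -1 -1.2]. Elementwise product with the kernel and sum: 0·0.5 + 0·0.5 + 0·2 + 2.2·2 + 4.2·0.5 + -1·0.5 + -1.2·0.5.
Output[0,1]: The receptive field on the zero-padded input at this output position is [0 0 0 / 4.2 6 5.1 / -1.2 0.6 -2.9]. Elementwise product with the kernel and sum: 0·0.5 + 0·0.5 + 0·2 + 6·2 + 5.1·0.5 + 0.6·0.5 + -2.9·0.5.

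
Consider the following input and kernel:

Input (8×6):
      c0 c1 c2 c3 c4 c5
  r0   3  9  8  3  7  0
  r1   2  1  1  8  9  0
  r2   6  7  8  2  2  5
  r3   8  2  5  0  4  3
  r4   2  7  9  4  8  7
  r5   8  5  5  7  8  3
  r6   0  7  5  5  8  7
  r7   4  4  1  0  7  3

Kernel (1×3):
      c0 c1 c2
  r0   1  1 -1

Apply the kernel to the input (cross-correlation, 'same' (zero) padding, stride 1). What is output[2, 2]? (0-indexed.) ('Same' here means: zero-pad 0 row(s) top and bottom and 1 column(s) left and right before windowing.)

The receptive field on the zero-padded input at this output position is [7 8 2]. Elementwise product with the kernel and sum: 7·1 + 8·1 + 2·-1.

13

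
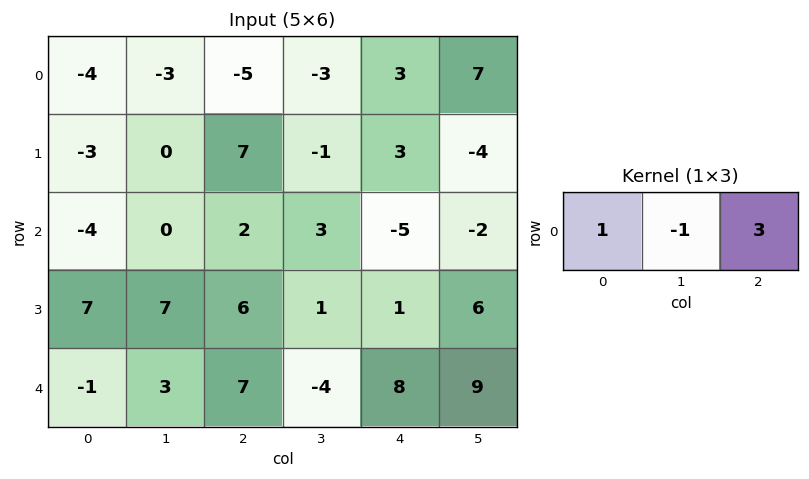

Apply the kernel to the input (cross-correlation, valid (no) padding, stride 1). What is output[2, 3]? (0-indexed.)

The receptive field on the input at this output position is [3 -5 -2]. Elementwise product with the kernel and sum: 3·1 + -5·-1 + -2·3.

2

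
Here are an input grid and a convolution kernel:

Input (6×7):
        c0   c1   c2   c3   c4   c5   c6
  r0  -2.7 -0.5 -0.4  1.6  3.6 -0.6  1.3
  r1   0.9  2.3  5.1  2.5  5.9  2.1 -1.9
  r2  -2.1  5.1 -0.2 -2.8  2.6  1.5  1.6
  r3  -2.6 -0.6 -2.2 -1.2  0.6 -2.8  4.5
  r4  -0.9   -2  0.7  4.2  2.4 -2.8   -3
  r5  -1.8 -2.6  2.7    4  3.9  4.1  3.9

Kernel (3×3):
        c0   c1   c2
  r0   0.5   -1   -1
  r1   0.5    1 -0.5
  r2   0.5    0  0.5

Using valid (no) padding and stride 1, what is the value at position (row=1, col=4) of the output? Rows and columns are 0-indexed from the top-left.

7.3

The receptive field on the input at this output position is [5.9 2.1 -1.9 / 2.6 1.5 1.6 / 0.6 -2.8 4.5]. Elementwise product with the kernel and sum: 5.9·0.5 + 2.1·-1 + -1.9·-1 + 2.6·0.5 + 1.5·1 + 1.6·-0.5 + 0.6·0.5 + 4.5·0.5.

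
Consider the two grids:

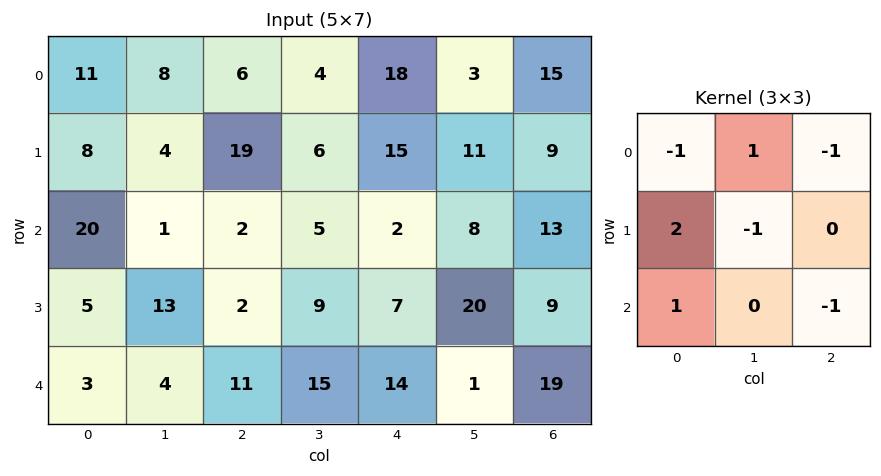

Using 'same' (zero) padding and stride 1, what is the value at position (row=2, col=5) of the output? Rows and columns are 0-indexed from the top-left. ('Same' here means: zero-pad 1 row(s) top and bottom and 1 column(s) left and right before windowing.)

The receptive field on the zero-padded input at this output position is [15 11 9 / 2 8 13 / 7 20 9]. Elementwise product with the kernel and sum: 15·-1 + 11·1 + 9·-1 + 2·2 + 8·-1 + 7·1 + 9·-1.

-19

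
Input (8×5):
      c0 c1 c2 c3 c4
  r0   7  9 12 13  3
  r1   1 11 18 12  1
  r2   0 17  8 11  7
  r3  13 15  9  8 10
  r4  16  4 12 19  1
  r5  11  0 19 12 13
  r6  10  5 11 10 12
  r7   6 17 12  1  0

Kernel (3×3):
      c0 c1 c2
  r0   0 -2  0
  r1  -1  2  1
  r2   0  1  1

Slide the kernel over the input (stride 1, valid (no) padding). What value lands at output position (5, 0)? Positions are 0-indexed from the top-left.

The receptive field on the input at this output position is [11 0 19 / 10 5 11 / 6 17 12]. Elementwise product with the kernel and sum: 0·-2 + 10·-1 + 5·2 + 11·1 + 17·1 + 12·1.

40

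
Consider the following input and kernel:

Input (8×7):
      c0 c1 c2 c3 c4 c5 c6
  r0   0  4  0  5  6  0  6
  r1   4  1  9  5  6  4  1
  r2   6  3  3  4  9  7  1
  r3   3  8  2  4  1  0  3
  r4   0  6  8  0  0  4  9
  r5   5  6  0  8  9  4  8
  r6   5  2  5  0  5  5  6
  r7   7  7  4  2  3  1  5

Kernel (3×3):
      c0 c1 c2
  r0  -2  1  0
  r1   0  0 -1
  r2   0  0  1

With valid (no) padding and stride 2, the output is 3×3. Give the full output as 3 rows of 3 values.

-2 8 -12
-3 -3 -5
11 -20 2

Output[0,0]: The receptive field on the input at this output position is [0 4 0 / 4 1 9 / 6 3 3]. Elementwise product with the kernel and sum: 0·-2 + 4·1 + 9·-1 + 3·1.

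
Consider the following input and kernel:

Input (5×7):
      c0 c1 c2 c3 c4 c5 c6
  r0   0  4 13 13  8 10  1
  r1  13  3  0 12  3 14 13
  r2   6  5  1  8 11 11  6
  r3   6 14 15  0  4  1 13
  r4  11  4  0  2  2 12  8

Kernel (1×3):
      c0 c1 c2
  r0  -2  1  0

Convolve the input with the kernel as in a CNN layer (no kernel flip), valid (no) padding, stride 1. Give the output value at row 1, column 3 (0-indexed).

-21

The receptive field on the input at this output position is [12 3 14]. Elementwise product with the kernel and sum: 12·-2 + 3·1.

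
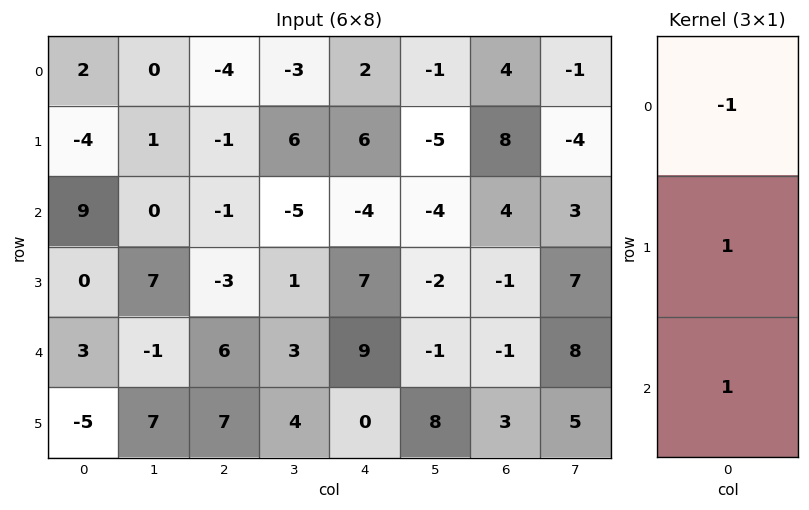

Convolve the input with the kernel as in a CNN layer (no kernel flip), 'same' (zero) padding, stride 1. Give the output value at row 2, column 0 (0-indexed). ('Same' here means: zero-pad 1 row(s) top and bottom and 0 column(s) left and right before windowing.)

13

The receptive field on the zero-padded input at this output position is [-4 / 9 / 0]. Elementwise product with the kernel and sum: -4·-1 + 9·1 + 0·1.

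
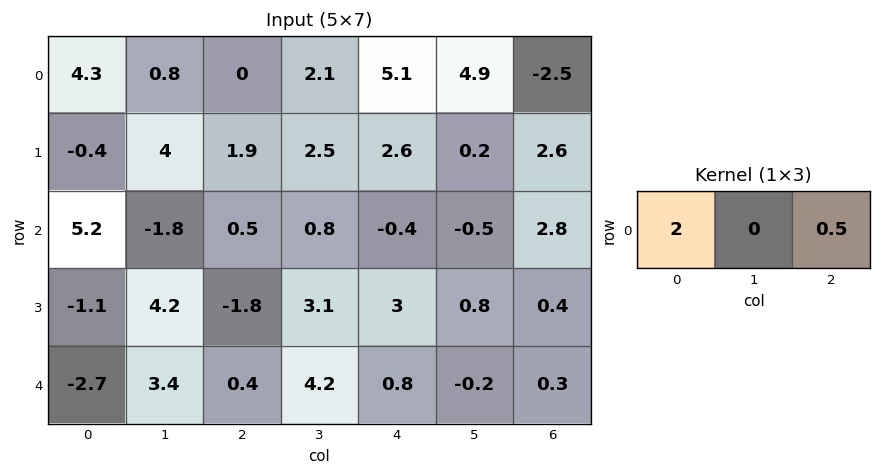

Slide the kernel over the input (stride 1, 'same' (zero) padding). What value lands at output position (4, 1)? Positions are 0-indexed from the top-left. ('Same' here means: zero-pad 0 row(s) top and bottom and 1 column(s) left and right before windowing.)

-5.2

The receptive field on the zero-padded input at this output position is [-2.7 3.4 0.4]. Elementwise product with the kernel and sum: -2.7·2 + 0.4·0.5.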